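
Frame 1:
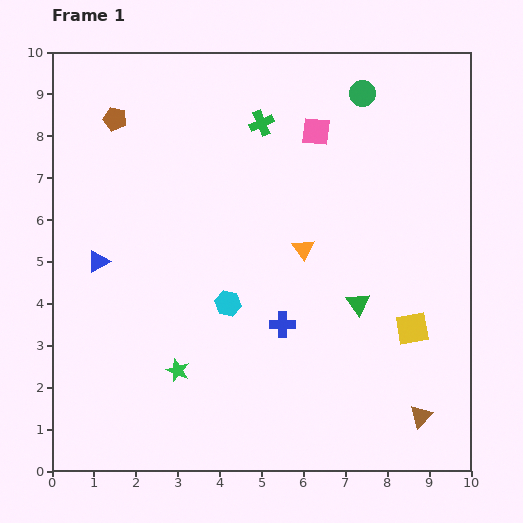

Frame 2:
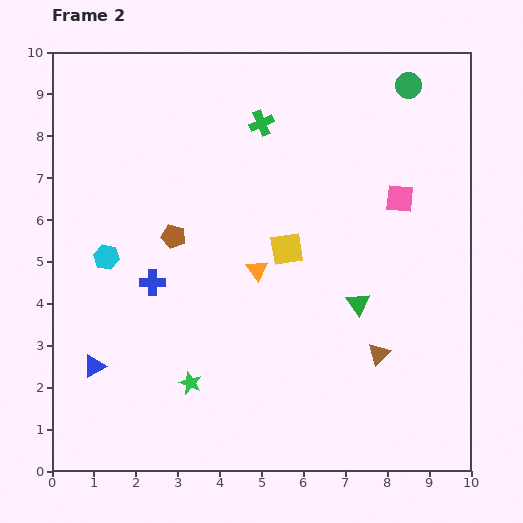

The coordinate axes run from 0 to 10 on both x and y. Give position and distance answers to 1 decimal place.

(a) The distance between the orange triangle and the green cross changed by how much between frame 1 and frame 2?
+0.3

Distance in frame 1: 3.2. Distance in frame 2: 3.5.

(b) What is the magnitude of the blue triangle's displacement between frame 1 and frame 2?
2.5

The blue triangle moved from (1.1, 5.0) to (1.0, 2.5), a distance of √(0.1² + 2.5²) ≈ 2.5.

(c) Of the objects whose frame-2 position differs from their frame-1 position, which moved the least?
the green star

(moved 0.4)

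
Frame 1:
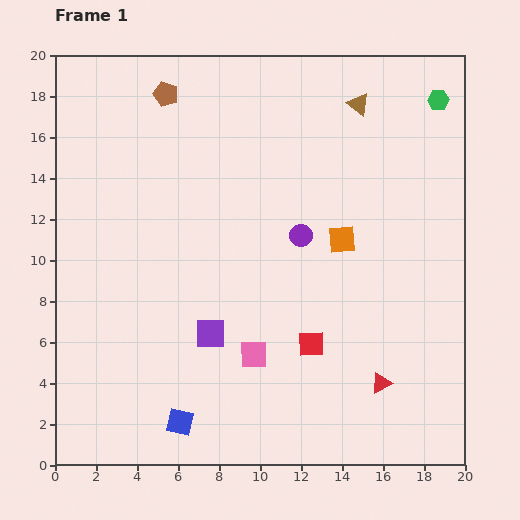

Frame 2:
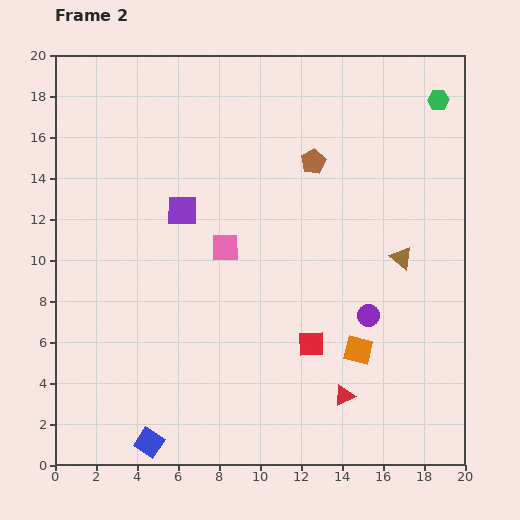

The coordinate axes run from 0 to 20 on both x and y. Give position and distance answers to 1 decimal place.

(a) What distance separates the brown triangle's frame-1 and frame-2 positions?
7.8

The brown triangle moved from (14.8, 17.6) to (16.9, 10.1), a distance of √(2.1² + 7.5²) ≈ 7.8.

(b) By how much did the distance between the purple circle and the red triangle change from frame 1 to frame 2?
-4.1

Distance in frame 1: 8.2. Distance in frame 2: 4.1.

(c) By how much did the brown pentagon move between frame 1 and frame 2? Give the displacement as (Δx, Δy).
(7.2, -3.3)

The brown pentagon was at (5.4, 18.1) in frame 1 and (12.6, 14.8) in frame 2.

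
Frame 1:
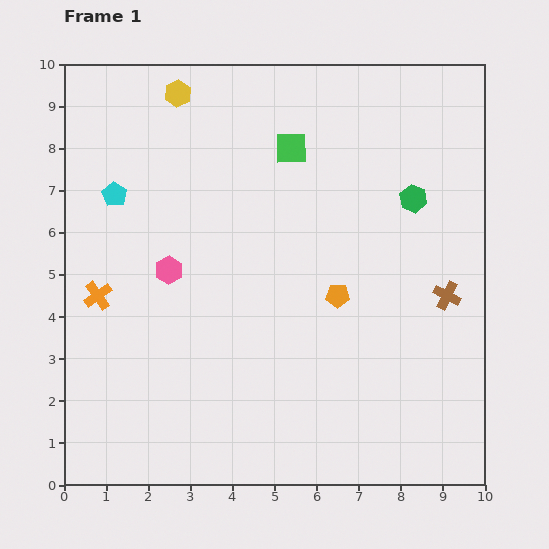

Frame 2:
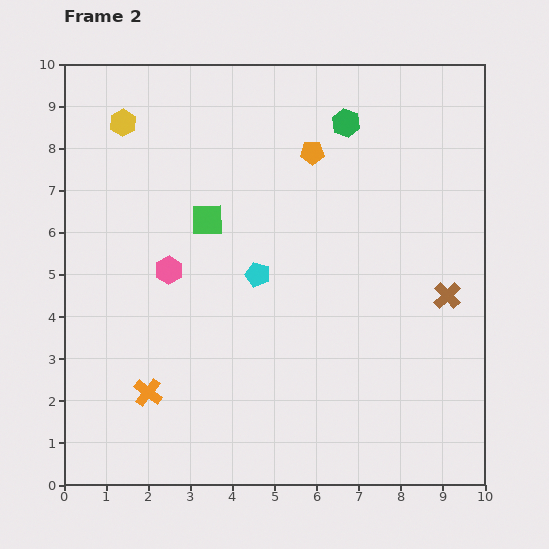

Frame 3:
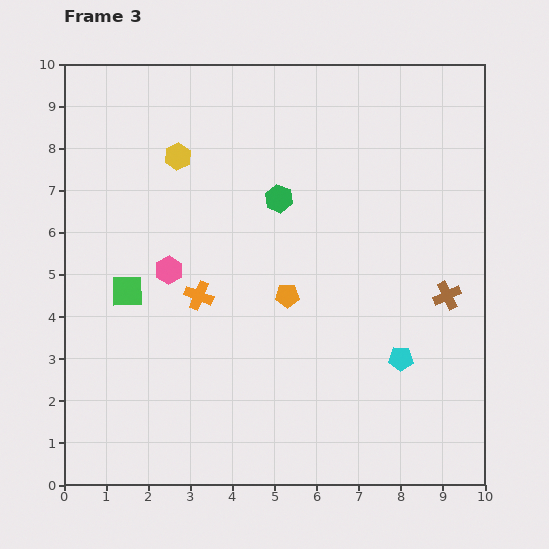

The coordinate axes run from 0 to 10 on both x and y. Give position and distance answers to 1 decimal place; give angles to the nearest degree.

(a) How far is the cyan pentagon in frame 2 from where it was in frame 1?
3.9

The cyan pentagon moved from (1.2, 6.9) to (4.6, 5.0), a distance of √(3.4² + 1.9²) ≈ 3.9.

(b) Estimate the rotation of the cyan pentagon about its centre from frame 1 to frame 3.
30° counter-clockwise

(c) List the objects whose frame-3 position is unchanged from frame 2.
the pink hexagon, the brown cross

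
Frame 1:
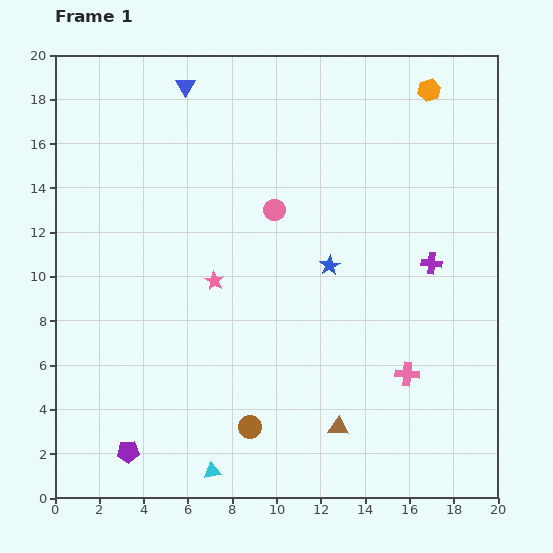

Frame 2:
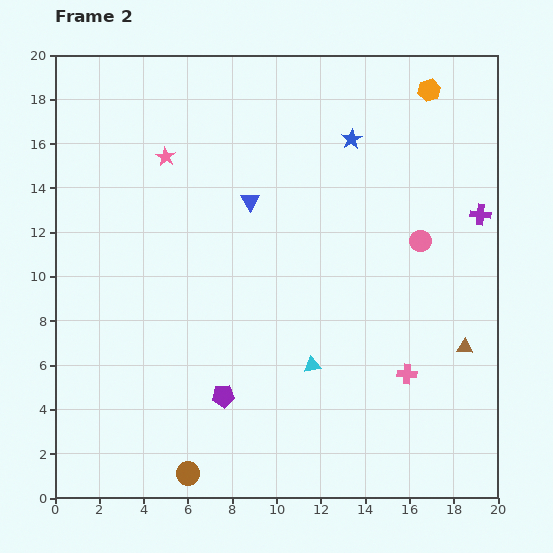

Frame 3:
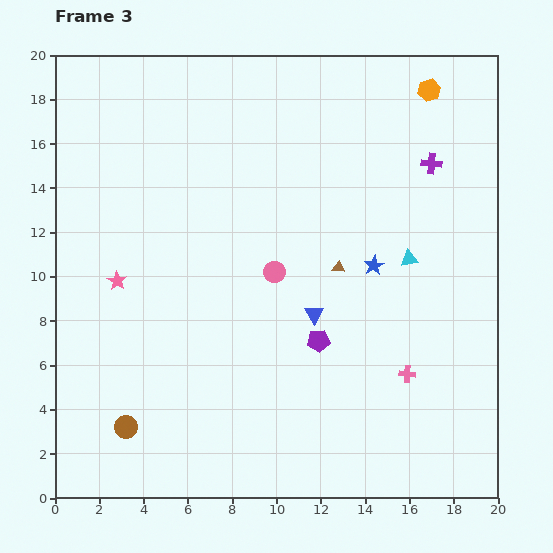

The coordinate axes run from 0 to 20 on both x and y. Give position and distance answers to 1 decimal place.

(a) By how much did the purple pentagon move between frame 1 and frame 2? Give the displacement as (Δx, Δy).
(4.3, 2.5)

The purple pentagon was at (3.3, 2.1) in frame 1 and (7.6, 4.6) in frame 2.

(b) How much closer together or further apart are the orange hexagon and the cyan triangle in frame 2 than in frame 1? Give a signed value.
-6.3

Distance in frame 1: 19.8. Distance in frame 2: 13.5.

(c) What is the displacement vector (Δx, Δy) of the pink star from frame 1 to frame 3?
(-4.4, 0.0)

The pink star was at (7.2, 9.8) in frame 1 and (2.8, 9.8) in frame 3.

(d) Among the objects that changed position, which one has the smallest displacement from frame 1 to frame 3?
the blue star

(moved 2.0)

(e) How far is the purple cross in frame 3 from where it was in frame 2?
3.2

The purple cross moved from (19.2, 12.8) to (17.0, 15.1), a distance of √(2.2² + 2.3²) ≈ 3.2.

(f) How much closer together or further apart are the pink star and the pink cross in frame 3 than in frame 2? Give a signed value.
-0.9

Distance in frame 2: 14.7. Distance in frame 3: 13.8.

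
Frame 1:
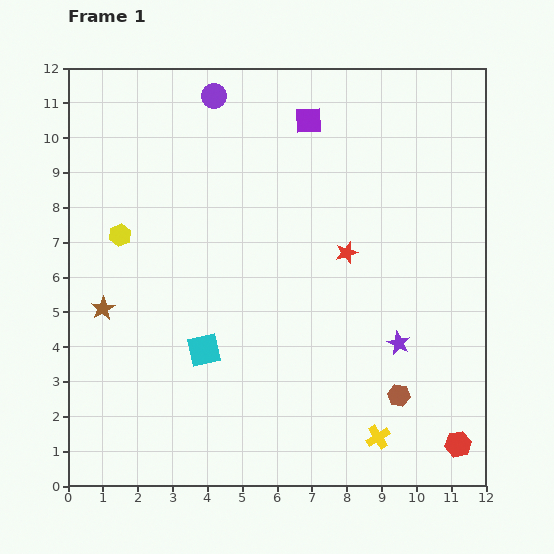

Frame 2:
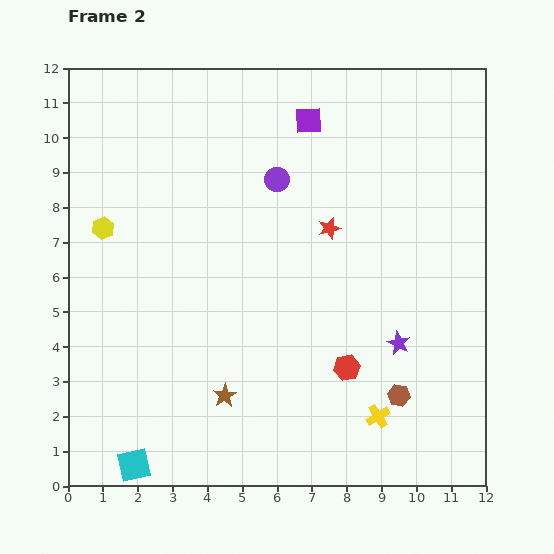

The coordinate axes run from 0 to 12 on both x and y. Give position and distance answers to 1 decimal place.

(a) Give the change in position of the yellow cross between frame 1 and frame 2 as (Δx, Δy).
(0.0, 0.6)

The yellow cross was at (8.9, 1.4) in frame 1 and (8.9, 2.0) in frame 2.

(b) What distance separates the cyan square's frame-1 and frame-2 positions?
3.9

The cyan square moved from (3.9, 3.9) to (1.9, 0.6), a distance of √(2.0² + 3.3²) ≈ 3.9.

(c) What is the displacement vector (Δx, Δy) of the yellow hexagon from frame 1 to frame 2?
(-0.5, 0.2)

The yellow hexagon was at (1.5, 7.2) in frame 1 and (1.0, 7.4) in frame 2.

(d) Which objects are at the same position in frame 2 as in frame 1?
the purple square, the brown hexagon, the purple star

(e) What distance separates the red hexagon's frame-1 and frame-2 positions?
3.9

The red hexagon moved from (11.2, 1.2) to (8.0, 3.4), a distance of √(3.2² + 2.2²) ≈ 3.9.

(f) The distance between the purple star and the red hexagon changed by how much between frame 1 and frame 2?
-1.7

Distance in frame 1: 3.4. Distance in frame 2: 1.7.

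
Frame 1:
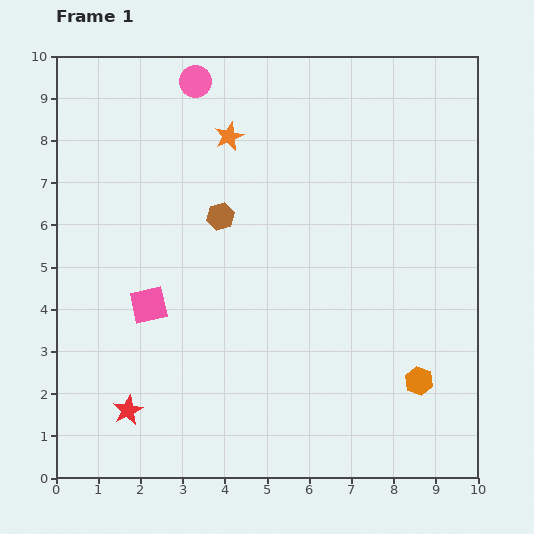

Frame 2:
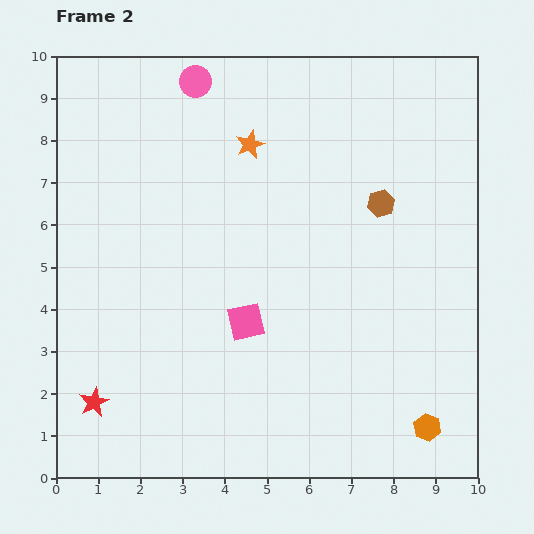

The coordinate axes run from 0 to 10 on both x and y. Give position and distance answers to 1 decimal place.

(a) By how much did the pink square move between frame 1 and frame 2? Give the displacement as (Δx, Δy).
(2.3, -0.4)

The pink square was at (2.2, 4.1) in frame 1 and (4.5, 3.7) in frame 2.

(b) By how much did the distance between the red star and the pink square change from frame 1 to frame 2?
+1.6

Distance in frame 1: 2.5. Distance in frame 2: 4.1.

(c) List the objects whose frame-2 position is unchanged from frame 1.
the pink circle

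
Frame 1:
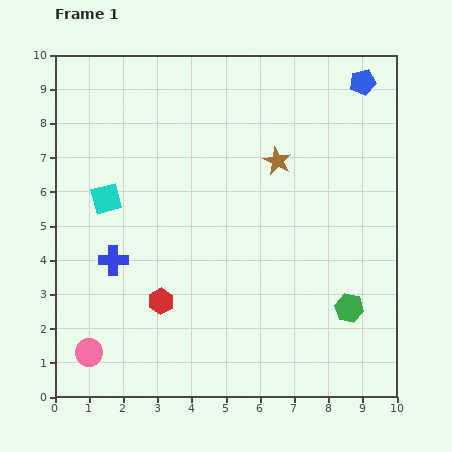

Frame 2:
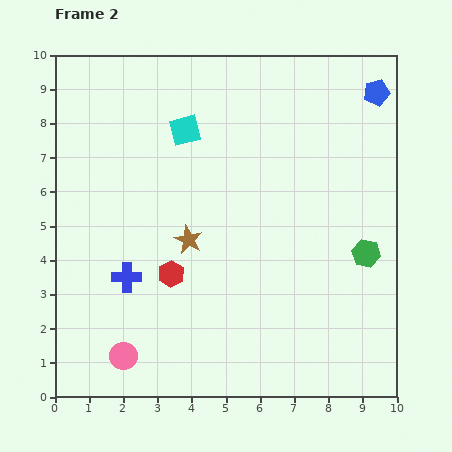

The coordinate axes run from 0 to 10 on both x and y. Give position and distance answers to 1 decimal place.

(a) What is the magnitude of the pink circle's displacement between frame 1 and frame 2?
1.0

The pink circle moved from (1.0, 1.3) to (2.0, 1.2), a distance of √(1.0² + 0.1²) ≈ 1.0.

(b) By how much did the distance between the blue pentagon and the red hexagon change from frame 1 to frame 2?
-0.7

Distance in frame 1: 8.7. Distance in frame 2: 8.0.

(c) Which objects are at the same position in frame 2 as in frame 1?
none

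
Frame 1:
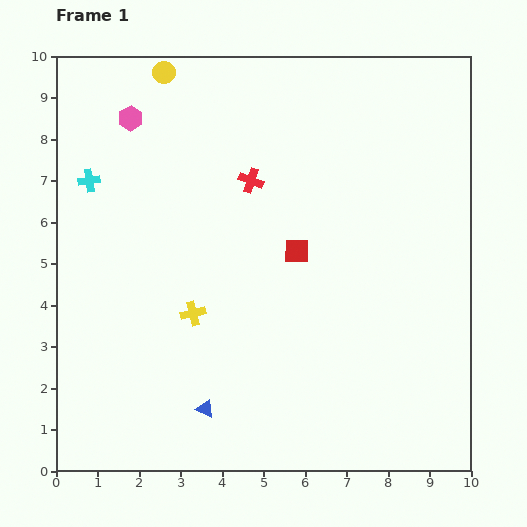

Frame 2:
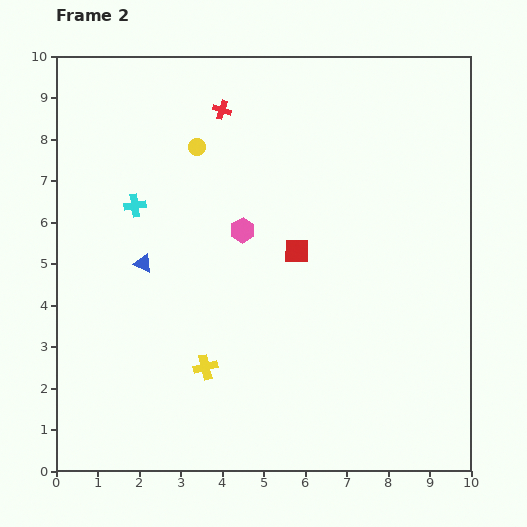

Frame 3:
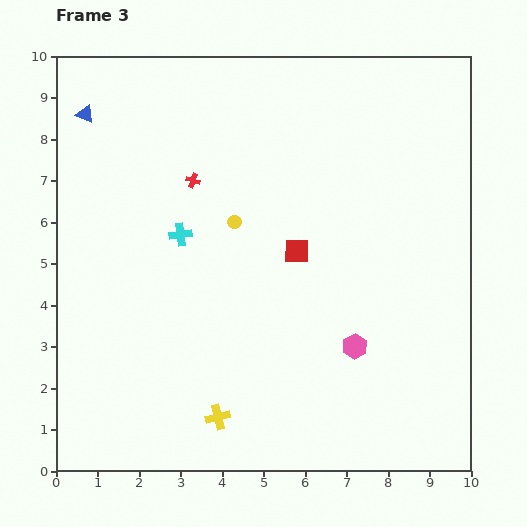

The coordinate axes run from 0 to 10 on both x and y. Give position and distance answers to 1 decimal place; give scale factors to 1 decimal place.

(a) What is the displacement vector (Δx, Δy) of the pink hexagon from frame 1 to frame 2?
(2.7, -2.7)

The pink hexagon was at (1.8, 8.5) in frame 1 and (4.5, 5.8) in frame 2.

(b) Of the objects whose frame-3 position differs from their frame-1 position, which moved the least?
the red cross

(moved 1.4)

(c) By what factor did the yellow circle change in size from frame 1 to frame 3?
0.6×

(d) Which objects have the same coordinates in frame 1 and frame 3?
the red square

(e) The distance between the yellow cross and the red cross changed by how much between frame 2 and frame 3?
-0.5

Distance in frame 2: 6.2. Distance in frame 3: 5.7.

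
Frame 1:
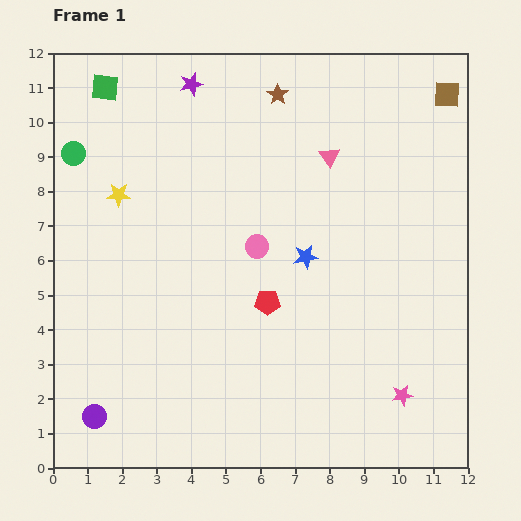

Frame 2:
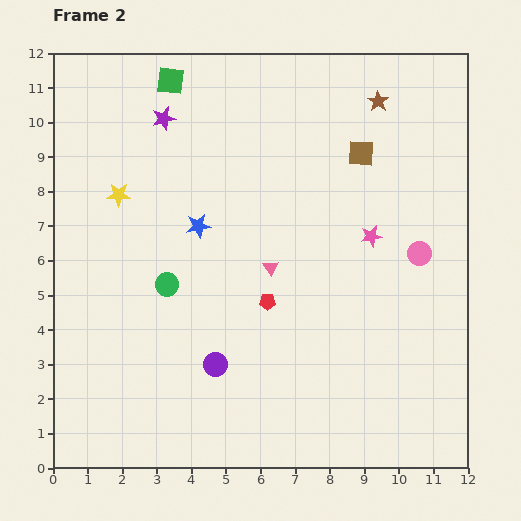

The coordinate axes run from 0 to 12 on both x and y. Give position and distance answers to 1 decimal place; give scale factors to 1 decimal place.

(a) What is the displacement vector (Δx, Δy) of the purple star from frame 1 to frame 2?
(-0.8, -1.0)

The purple star was at (4.0, 11.1) in frame 1 and (3.2, 10.1) in frame 2.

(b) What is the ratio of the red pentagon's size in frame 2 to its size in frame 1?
0.7×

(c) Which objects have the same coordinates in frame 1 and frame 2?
the red pentagon, the yellow star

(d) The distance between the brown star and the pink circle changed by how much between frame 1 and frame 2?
+0.2

Distance in frame 1: 4.4. Distance in frame 2: 4.6.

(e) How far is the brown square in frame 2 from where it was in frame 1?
3.0

The brown square moved from (11.4, 10.8) to (8.9, 9.1), a distance of √(2.5² + 1.7²) ≈ 3.0.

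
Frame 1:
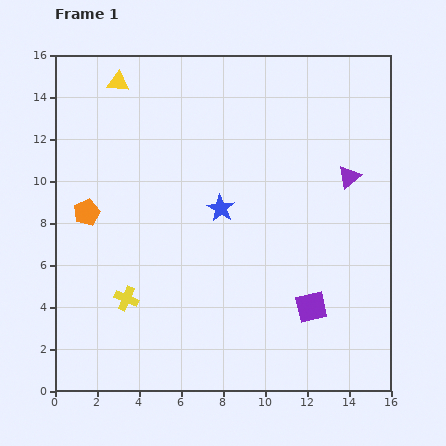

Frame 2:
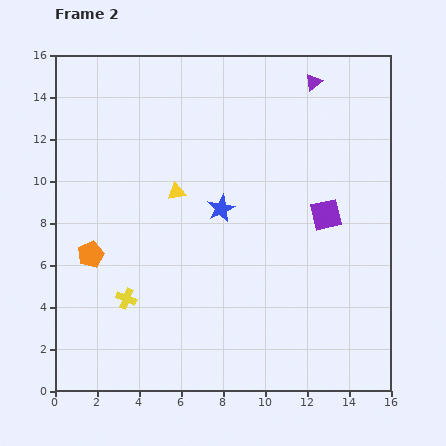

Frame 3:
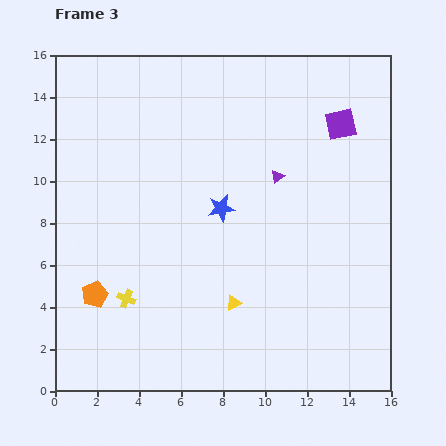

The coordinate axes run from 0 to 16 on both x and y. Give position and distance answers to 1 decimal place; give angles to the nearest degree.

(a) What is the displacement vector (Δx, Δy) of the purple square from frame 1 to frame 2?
(0.7, 4.4)

The purple square was at (12.2, 4.0) in frame 1 and (12.9, 8.4) in frame 2.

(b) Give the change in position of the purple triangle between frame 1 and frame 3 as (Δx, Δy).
(-3.4, 0.0)

The purple triangle was at (14.0, 10.2) in frame 1 and (10.6, 10.2) in frame 3.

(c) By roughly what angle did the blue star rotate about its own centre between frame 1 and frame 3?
30° clockwise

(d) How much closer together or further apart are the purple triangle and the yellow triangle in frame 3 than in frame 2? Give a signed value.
-1.9

Distance in frame 2: 8.3. Distance in frame 3: 6.4.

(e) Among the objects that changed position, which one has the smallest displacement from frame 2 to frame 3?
the orange pentagon

(moved 1.9)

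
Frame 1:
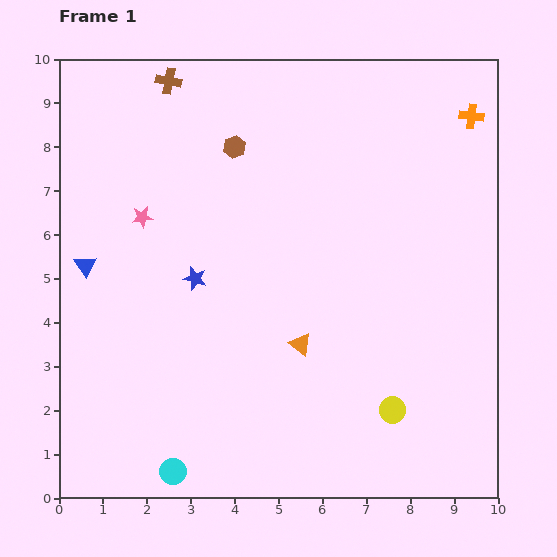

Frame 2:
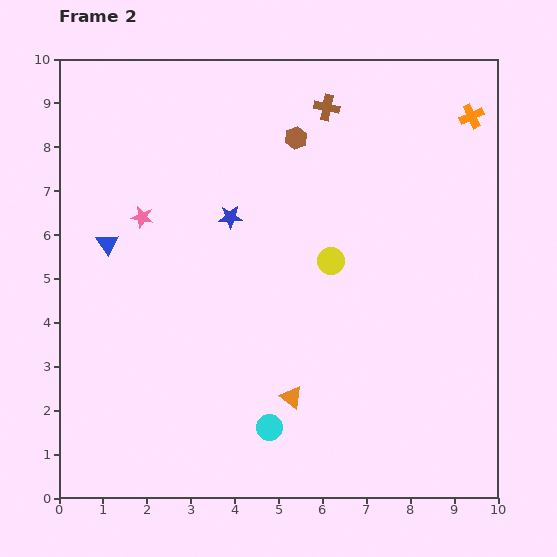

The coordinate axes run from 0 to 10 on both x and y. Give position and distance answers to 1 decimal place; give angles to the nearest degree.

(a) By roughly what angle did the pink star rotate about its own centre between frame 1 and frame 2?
20° clockwise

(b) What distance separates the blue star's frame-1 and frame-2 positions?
1.6

The blue star moved from (3.1, 5.0) to (3.9, 6.4), a distance of √(0.8² + 1.4²) ≈ 1.6.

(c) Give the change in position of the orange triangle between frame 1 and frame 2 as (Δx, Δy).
(-0.2, -1.2)

The orange triangle was at (5.5, 3.5) in frame 1 and (5.3, 2.3) in frame 2.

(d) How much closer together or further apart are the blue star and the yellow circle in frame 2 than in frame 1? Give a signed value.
-2.9

Distance in frame 1: 5.4. Distance in frame 2: 2.5.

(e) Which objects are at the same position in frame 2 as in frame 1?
the orange cross, the pink star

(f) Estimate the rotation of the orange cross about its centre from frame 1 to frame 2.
31° counter-clockwise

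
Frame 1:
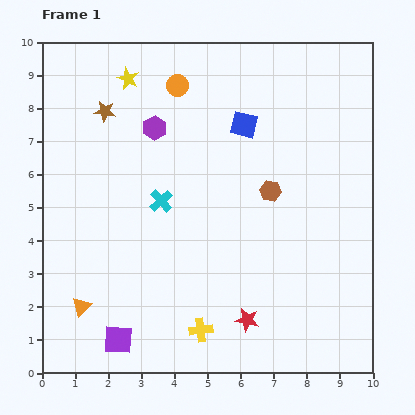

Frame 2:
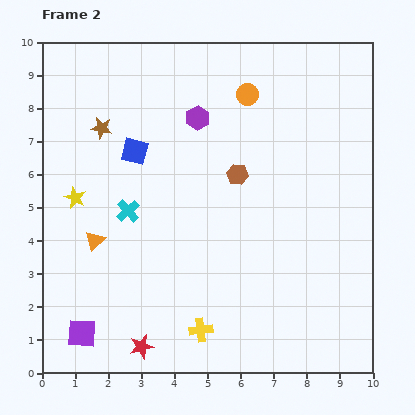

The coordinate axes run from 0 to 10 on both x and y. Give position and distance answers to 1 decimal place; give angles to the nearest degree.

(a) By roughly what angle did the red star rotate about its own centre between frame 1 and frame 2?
24° counter-clockwise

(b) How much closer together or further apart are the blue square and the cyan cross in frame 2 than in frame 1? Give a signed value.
-1.6

Distance in frame 1: 3.4. Distance in frame 2: 1.8.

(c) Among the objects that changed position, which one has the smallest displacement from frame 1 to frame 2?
the brown star

(moved 0.5)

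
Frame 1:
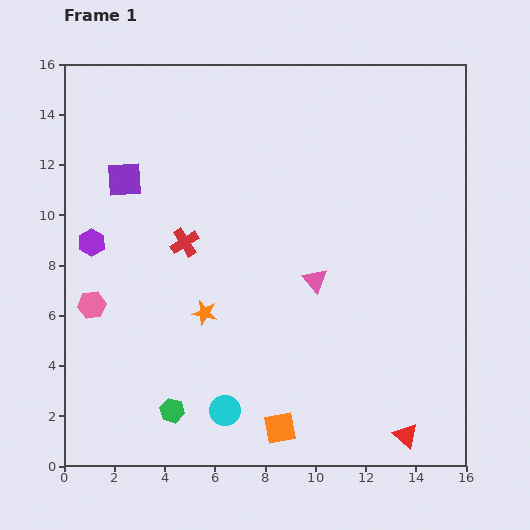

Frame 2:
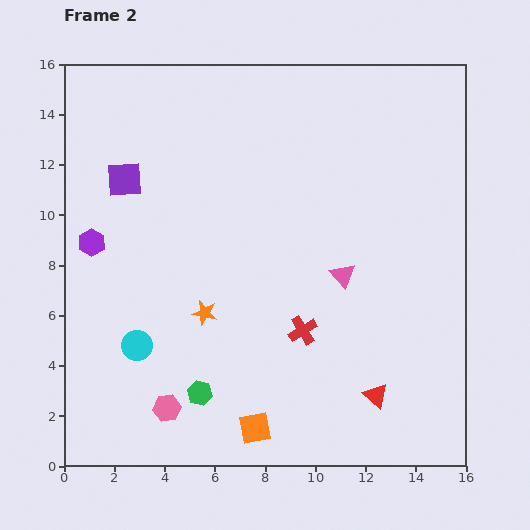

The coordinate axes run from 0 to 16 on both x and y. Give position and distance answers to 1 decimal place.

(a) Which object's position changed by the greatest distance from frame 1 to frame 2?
the red cross

(moved 5.9; next 5.1)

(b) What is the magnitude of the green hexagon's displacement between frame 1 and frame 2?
1.3

The green hexagon moved from (4.3, 2.2) to (5.4, 2.9), a distance of √(1.1² + 0.7²) ≈ 1.3.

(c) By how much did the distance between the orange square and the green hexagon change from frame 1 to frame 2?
-1.8

Distance in frame 1: 4.4. Distance in frame 2: 2.6.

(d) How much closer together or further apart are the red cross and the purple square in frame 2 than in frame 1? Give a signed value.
+5.8

Distance in frame 1: 3.5. Distance in frame 2: 9.3.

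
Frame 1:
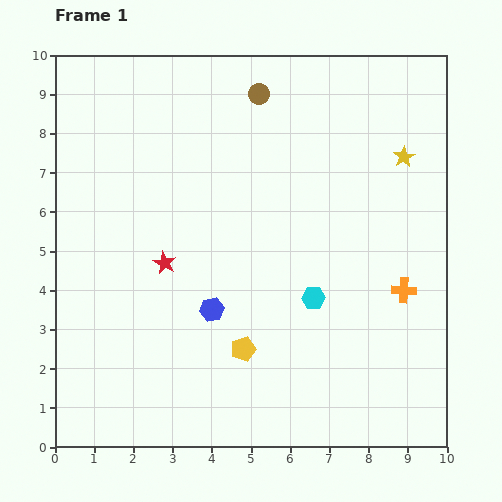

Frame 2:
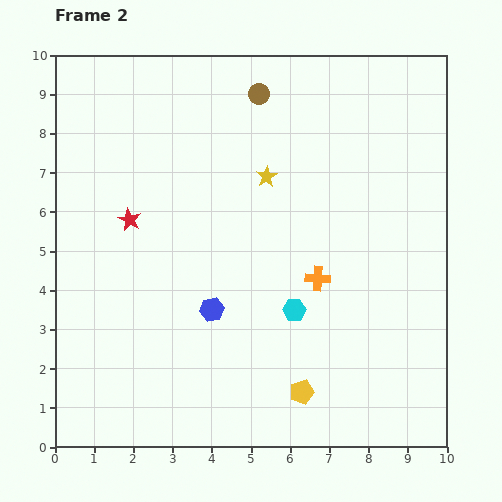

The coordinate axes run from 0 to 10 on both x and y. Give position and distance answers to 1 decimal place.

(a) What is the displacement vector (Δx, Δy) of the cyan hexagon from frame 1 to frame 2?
(-0.5, -0.3)

The cyan hexagon was at (6.6, 3.8) in frame 1 and (6.1, 3.5) in frame 2.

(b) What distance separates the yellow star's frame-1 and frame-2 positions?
3.5

The yellow star moved from (8.9, 7.4) to (5.4, 6.9), a distance of √(3.5² + 0.5²) ≈ 3.5.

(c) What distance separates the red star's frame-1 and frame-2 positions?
1.4

The red star moved from (2.8, 4.7) to (1.9, 5.8), a distance of √(0.9² + 1.1²) ≈ 1.4.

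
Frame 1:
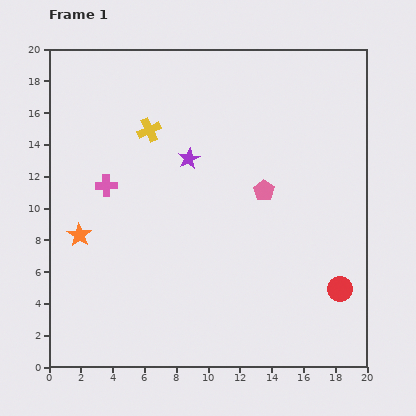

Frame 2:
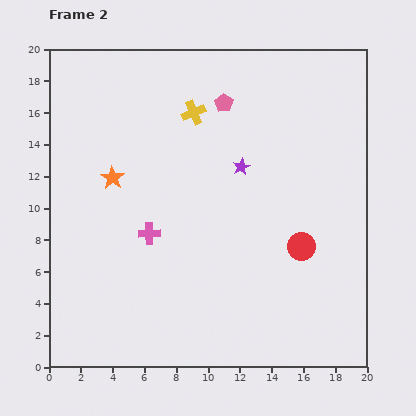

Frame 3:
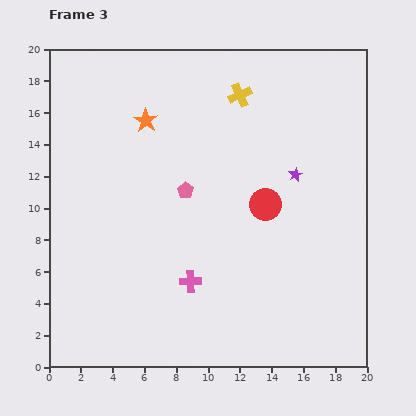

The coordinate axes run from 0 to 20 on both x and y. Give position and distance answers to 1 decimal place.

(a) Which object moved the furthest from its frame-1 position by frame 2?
the pink pentagon

(moved 6.0; next 4.2)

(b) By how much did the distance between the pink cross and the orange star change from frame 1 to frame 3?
+7.0

Distance in frame 1: 3.5. Distance in frame 3: 10.5.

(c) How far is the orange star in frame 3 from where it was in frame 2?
4.2

The orange star moved from (4.0, 11.9) to (6.1, 15.5), a distance of √(2.1² + 3.6²) ≈ 4.2.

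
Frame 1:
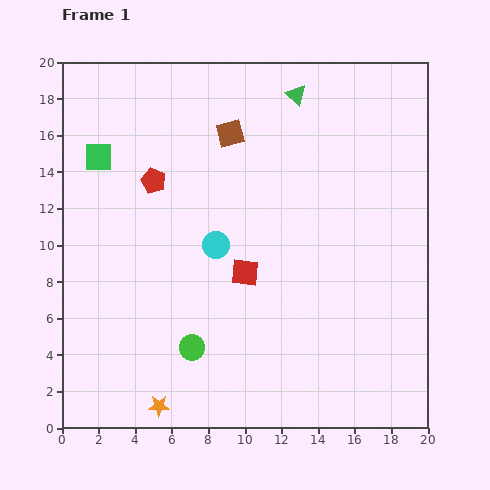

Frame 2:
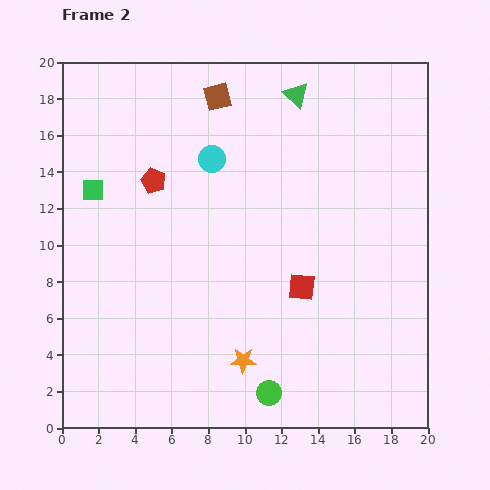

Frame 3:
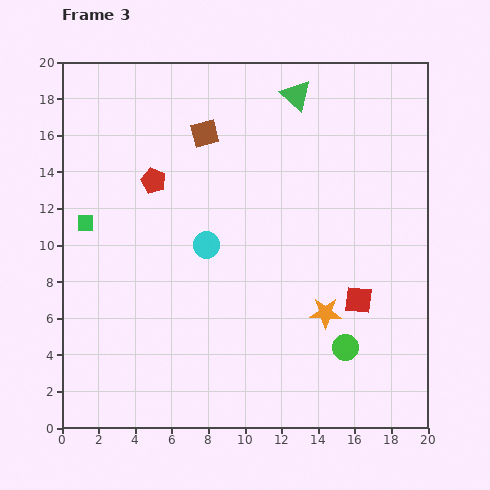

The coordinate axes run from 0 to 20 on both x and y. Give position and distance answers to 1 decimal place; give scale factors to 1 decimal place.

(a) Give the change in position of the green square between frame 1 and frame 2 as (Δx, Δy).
(-0.3, -1.8)

The green square was at (2.0, 14.8) in frame 1 and (1.7, 13.0) in frame 2.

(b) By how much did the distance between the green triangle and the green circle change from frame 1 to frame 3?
-0.8

Distance in frame 1: 14.9. Distance in frame 3: 14.1.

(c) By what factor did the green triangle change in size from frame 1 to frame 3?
1.5×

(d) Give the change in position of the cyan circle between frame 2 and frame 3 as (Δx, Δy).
(-0.3, -4.7)

The cyan circle was at (8.2, 14.7) in frame 2 and (7.9, 10.0) in frame 3.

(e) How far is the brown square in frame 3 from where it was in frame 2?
2.1

The brown square moved from (8.5, 18.1) to (7.8, 16.1), a distance of √(0.7² + 2.0²) ≈ 2.1.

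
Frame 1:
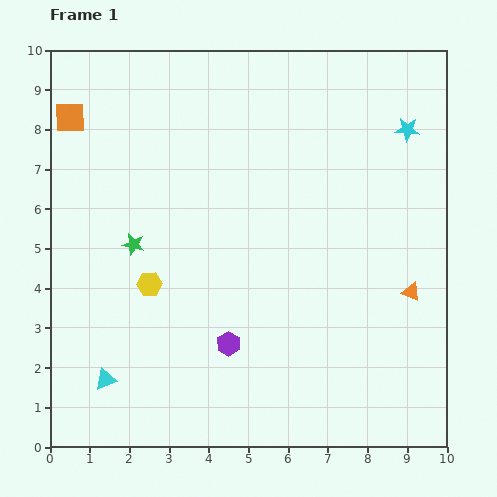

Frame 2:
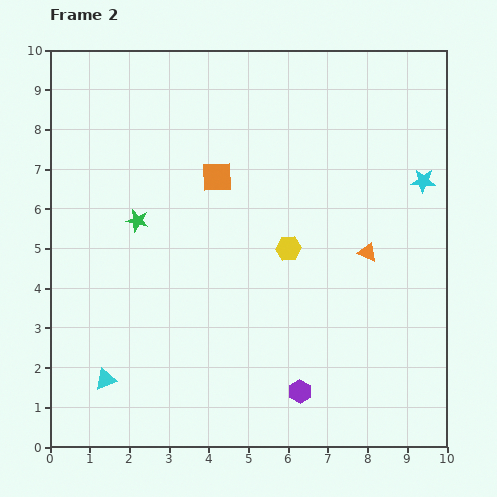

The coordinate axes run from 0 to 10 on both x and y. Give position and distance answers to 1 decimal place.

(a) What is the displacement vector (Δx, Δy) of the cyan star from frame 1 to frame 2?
(0.4, -1.3)

The cyan star was at (9.0, 8.0) in frame 1 and (9.4, 6.7) in frame 2.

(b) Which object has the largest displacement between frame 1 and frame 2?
the orange square

(moved 4.0; next 3.6)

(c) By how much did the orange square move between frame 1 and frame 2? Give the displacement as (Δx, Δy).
(3.7, -1.5)

The orange square was at (0.5, 8.3) in frame 1 and (4.2, 6.8) in frame 2.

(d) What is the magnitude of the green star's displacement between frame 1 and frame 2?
0.6

The green star moved from (2.1, 5.1) to (2.2, 5.7), a distance of √(0.1² + 0.6²) ≈ 0.6.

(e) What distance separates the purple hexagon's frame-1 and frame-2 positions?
2.2

The purple hexagon moved from (4.5, 2.6) to (6.3, 1.4), a distance of √(1.8² + 1.2²) ≈ 2.2.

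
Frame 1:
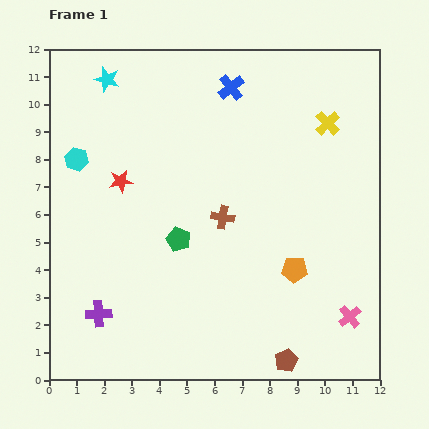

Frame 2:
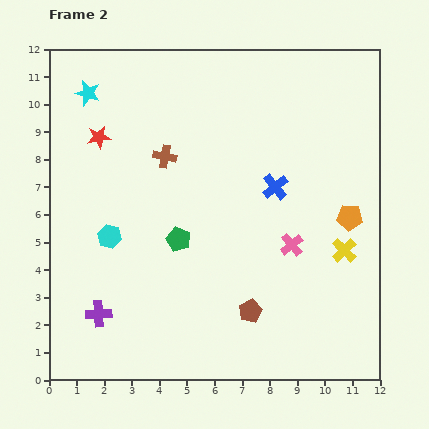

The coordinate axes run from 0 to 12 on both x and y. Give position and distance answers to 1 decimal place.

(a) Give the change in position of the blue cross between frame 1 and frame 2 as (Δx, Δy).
(1.6, -3.6)

The blue cross was at (6.6, 10.6) in frame 1 and (8.2, 7.0) in frame 2.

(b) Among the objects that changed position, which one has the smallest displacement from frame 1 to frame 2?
the cyan star

(moved 0.9)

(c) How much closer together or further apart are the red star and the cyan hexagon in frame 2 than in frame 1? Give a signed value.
+1.8

Distance in frame 1: 1.8. Distance in frame 2: 3.6.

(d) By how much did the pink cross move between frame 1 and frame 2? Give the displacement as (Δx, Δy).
(-2.1, 2.6)

The pink cross was at (10.9, 2.3) in frame 1 and (8.8, 4.9) in frame 2.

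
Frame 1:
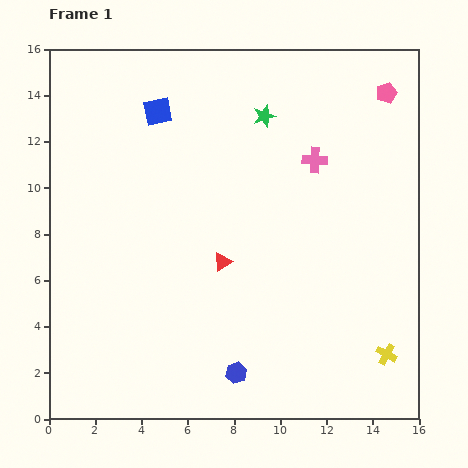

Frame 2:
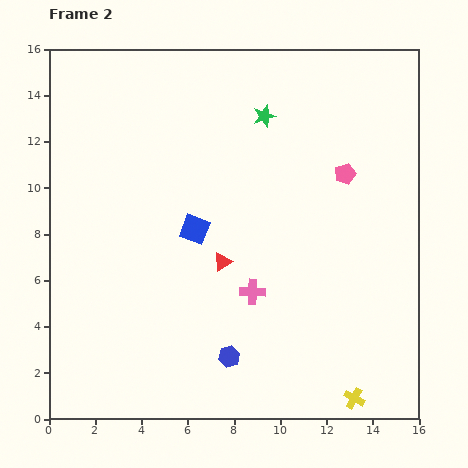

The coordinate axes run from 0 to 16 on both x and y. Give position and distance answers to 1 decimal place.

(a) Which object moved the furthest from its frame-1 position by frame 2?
the pink cross

(moved 6.3; next 5.3)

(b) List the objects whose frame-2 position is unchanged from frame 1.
the red triangle, the green star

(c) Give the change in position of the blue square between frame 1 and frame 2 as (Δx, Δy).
(1.6, -5.1)

The blue square was at (4.7, 13.3) in frame 1 and (6.3, 8.2) in frame 2.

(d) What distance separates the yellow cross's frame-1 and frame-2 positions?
2.4

The yellow cross moved from (14.6, 2.8) to (13.2, 0.9), a distance of √(1.4² + 1.9²) ≈ 2.4.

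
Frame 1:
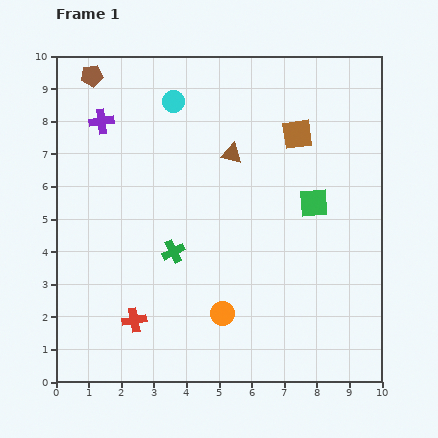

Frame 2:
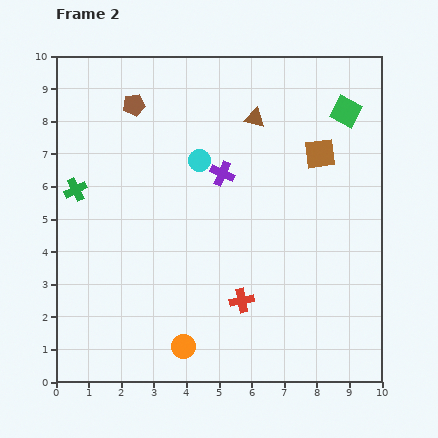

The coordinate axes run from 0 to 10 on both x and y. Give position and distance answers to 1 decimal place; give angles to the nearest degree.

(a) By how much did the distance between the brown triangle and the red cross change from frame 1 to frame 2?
-0.3

Distance in frame 1: 5.9. Distance in frame 2: 5.6.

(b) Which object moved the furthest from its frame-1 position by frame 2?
the purple cross

(moved 4.0; next 3.6)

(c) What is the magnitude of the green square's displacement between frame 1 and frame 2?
3.0

The green square moved from (7.9, 5.5) to (8.9, 8.3), a distance of √(1.0² + 2.8²) ≈ 3.0.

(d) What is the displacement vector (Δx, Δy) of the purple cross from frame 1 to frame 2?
(3.7, -1.6)

The purple cross was at (1.4, 8.0) in frame 1 and (5.1, 6.4) in frame 2.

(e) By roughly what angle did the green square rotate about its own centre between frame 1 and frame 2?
32° clockwise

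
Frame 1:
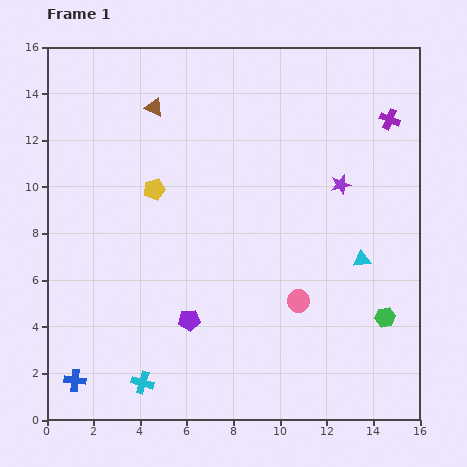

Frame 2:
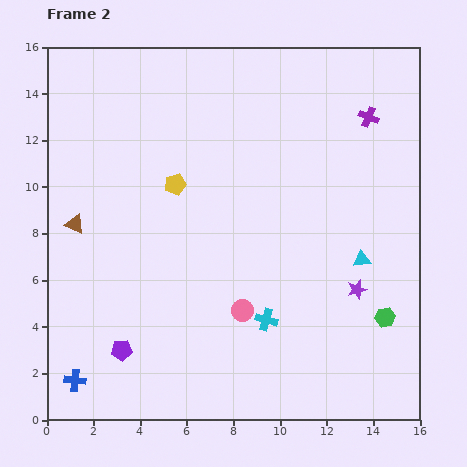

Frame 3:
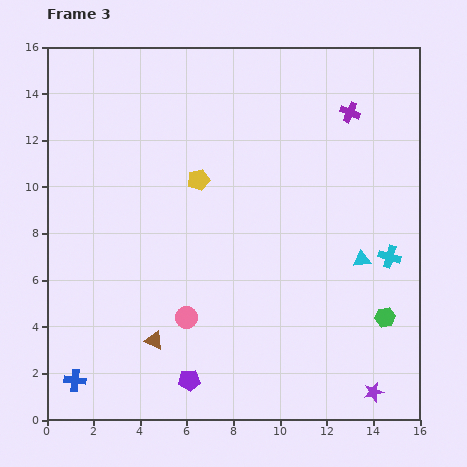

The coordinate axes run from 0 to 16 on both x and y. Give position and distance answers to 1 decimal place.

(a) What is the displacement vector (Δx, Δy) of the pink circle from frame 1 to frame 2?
(-2.4, -0.4)

The pink circle was at (10.8, 5.1) in frame 1 and (8.4, 4.7) in frame 2.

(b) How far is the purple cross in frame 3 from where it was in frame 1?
1.7

The purple cross moved from (14.7, 12.9) to (13.0, 13.2), a distance of √(1.7² + 0.3²) ≈ 1.7.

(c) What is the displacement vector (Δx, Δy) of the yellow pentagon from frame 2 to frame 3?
(1.0, 0.2)

The yellow pentagon was at (5.5, 10.1) in frame 2 and (6.5, 10.3) in frame 3.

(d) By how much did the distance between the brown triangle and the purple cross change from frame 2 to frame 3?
-0.5

Distance in frame 2: 13.4. Distance in frame 3: 12.9.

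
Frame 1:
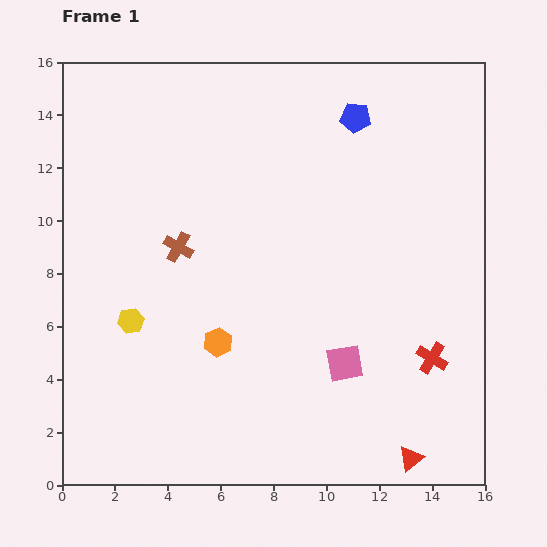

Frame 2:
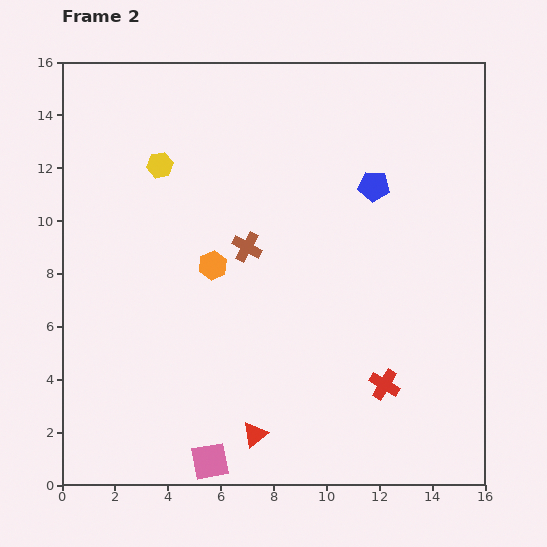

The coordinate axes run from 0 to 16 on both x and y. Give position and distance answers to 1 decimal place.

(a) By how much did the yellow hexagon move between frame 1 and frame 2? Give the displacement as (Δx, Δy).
(1.1, 5.9)

The yellow hexagon was at (2.6, 6.2) in frame 1 and (3.7, 12.1) in frame 2.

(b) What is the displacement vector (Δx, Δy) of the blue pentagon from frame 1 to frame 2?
(0.7, -2.6)

The blue pentagon was at (11.1, 13.9) in frame 1 and (11.8, 11.3) in frame 2.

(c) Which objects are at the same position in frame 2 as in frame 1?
none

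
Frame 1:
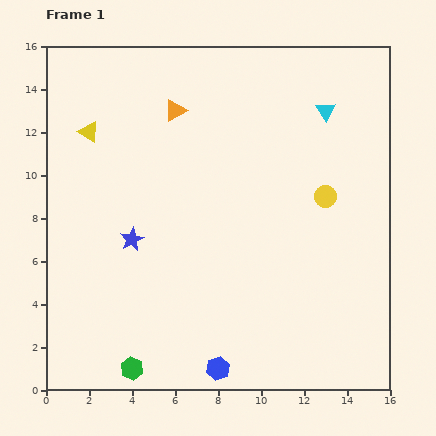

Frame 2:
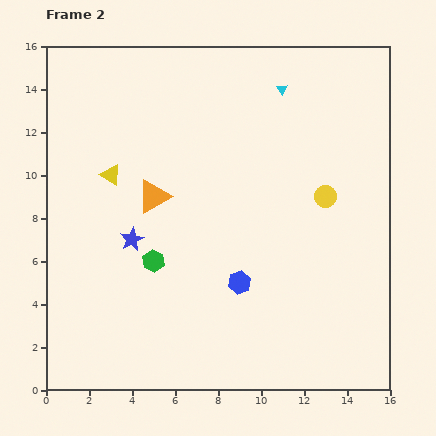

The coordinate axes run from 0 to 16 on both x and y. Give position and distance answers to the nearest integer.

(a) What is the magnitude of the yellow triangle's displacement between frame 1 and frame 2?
2

The yellow triangle moved from (2, 12) to (3, 10), a distance of √(1² + 2²) ≈ 2.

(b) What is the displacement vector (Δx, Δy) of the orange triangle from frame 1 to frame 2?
(-1, -4)

The orange triangle was at (6, 13) in frame 1 and (5, 9) in frame 2.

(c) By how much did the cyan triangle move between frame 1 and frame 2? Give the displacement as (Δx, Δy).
(-2, 1)

The cyan triangle was at (13, 13) in frame 1 and (11, 14) in frame 2.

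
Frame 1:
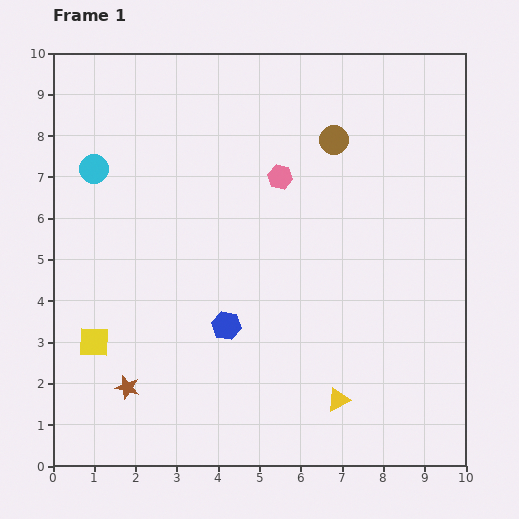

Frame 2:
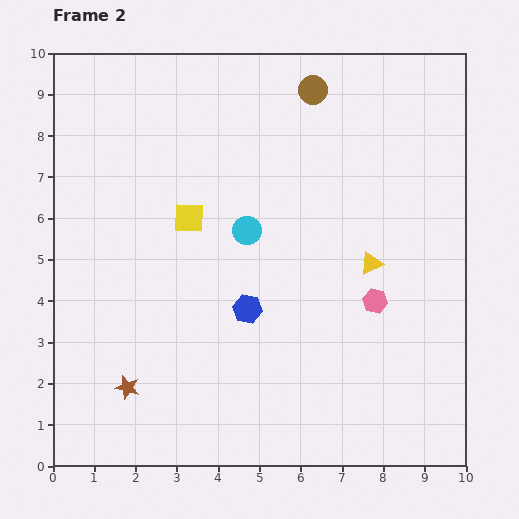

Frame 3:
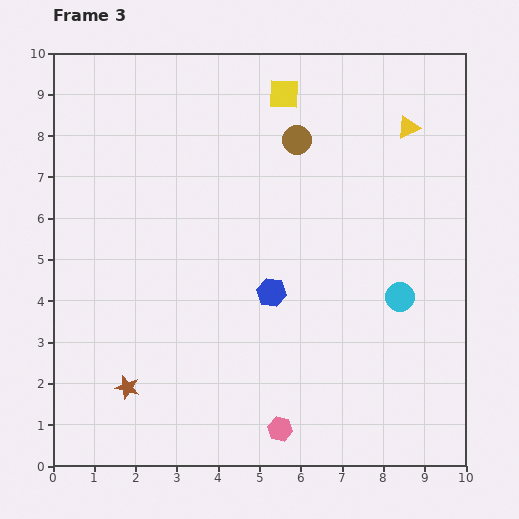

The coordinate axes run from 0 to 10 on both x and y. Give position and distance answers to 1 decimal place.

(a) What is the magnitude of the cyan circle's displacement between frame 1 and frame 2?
4.0

The cyan circle moved from (1.0, 7.2) to (4.7, 5.7), a distance of √(3.7² + 1.5²) ≈ 4.0.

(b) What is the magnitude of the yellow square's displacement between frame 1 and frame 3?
7.6

The yellow square moved from (1.0, 3.0) to (5.6, 9.0), a distance of √(4.6² + 6.0²) ≈ 7.6.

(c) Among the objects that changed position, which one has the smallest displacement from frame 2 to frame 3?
the blue hexagon

(moved 0.7)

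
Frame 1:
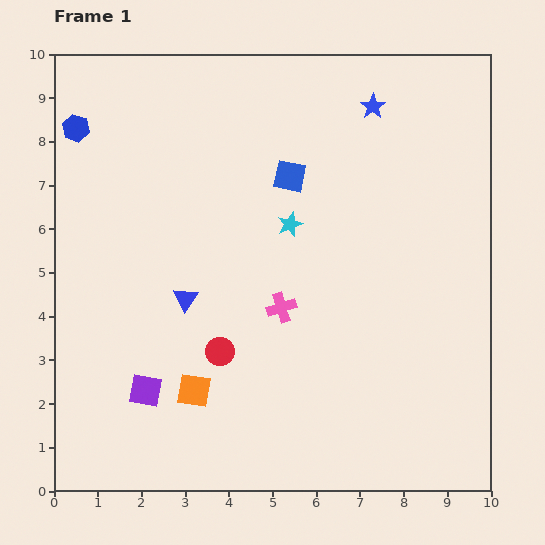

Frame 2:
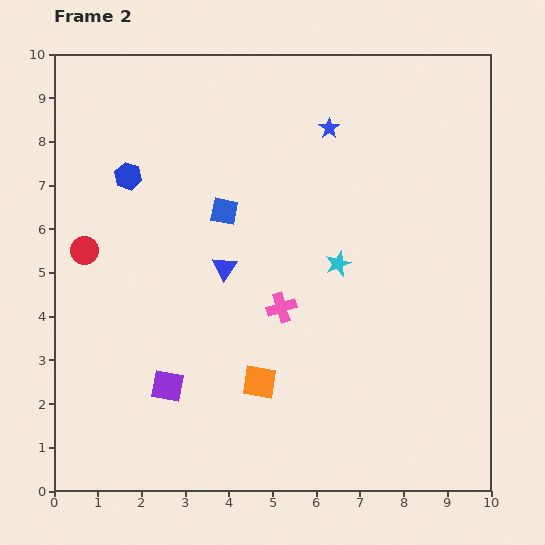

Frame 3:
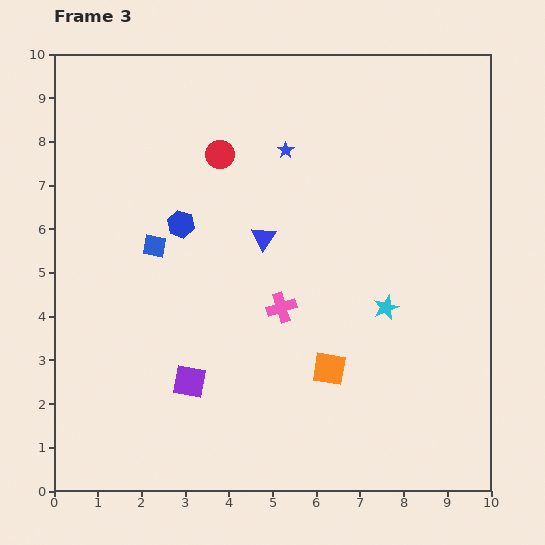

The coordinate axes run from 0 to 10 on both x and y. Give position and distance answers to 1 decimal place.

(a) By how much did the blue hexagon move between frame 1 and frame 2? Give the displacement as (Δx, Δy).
(1.2, -1.1)

The blue hexagon was at (0.5, 8.3) in frame 1 and (1.7, 7.2) in frame 2.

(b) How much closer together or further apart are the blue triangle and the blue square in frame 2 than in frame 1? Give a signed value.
-2.4

Distance in frame 1: 3.7. Distance in frame 2: 1.3.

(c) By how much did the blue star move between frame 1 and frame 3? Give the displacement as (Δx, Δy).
(-2.0, -1.0)

The blue star was at (7.3, 8.8) in frame 1 and (5.3, 7.8) in frame 3.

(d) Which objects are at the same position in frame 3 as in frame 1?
the pink cross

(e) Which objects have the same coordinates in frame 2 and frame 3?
the pink cross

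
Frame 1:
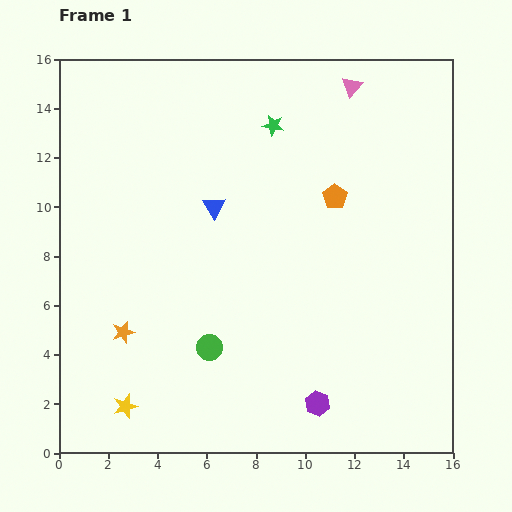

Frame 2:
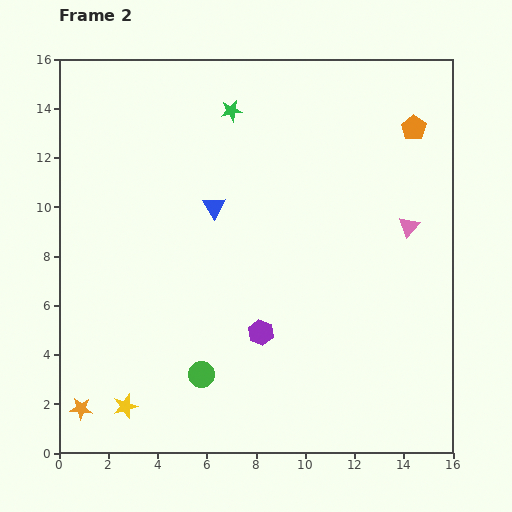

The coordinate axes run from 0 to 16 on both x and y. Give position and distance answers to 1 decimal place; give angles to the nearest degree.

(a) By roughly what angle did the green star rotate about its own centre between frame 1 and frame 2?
21° counter-clockwise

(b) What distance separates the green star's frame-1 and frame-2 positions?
1.8

The green star moved from (8.7, 13.3) to (7.0, 13.9), a distance of √(1.7² + 0.6²) ≈ 1.8.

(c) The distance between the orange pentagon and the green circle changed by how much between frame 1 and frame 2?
+5.2

Distance in frame 1: 8.0. Distance in frame 2: 13.2.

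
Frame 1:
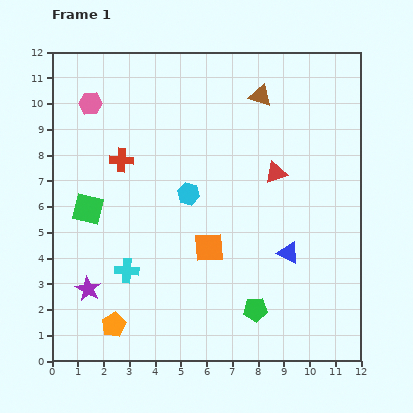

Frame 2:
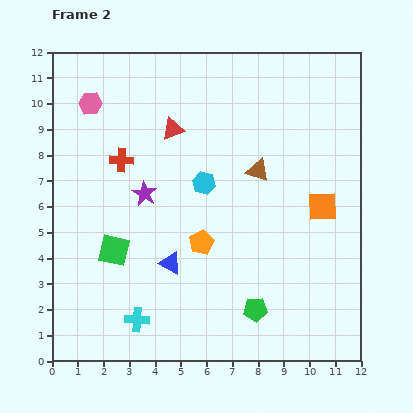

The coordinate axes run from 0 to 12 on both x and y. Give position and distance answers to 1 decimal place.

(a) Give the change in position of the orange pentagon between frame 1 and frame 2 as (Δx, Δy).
(3.4, 3.2)

The orange pentagon was at (2.4, 1.4) in frame 1 and (5.8, 4.6) in frame 2.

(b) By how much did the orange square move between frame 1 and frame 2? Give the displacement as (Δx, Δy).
(4.4, 1.6)

The orange square was at (6.1, 4.4) in frame 1 and (10.5, 6.0) in frame 2.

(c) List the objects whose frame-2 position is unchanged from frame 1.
the pink hexagon, the red cross, the green pentagon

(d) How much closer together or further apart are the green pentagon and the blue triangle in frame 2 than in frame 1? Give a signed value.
+1.2

Distance in frame 1: 2.6. Distance in frame 2: 3.8.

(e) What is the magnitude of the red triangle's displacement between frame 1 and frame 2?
4.3

The red triangle moved from (8.7, 7.3) to (4.7, 9.0), a distance of √(4.0² + 1.7²) ≈ 4.3.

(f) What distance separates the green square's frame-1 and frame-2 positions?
1.9

The green square moved from (1.4, 5.9) to (2.4, 4.3), a distance of √(1.0² + 1.6²) ≈ 1.9.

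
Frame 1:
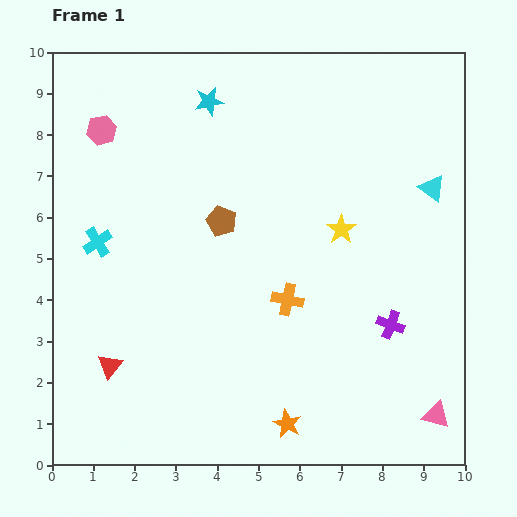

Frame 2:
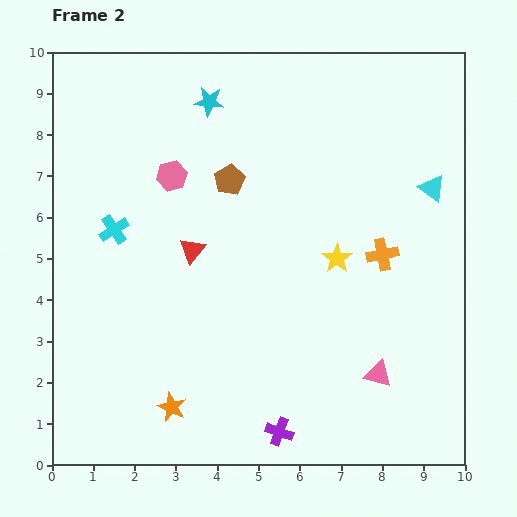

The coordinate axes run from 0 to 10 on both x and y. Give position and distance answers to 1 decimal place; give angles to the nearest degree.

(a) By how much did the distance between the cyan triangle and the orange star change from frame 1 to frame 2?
+1.5

Distance in frame 1: 6.7. Distance in frame 2: 8.2.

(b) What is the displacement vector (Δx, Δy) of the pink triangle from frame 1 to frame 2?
(-1.4, 1.0)

The pink triangle was at (9.3, 1.2) in frame 1 and (7.9, 2.2) in frame 2.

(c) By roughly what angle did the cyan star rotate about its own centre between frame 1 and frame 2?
18° clockwise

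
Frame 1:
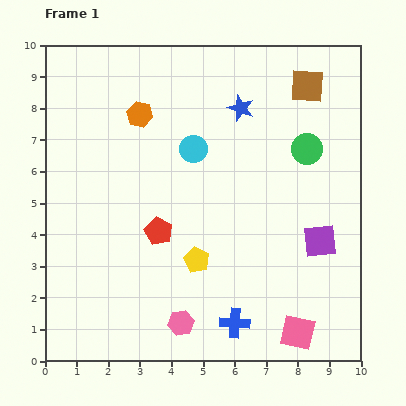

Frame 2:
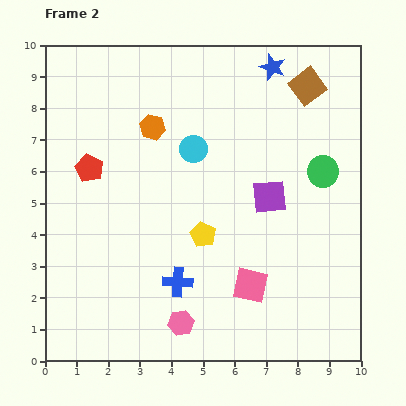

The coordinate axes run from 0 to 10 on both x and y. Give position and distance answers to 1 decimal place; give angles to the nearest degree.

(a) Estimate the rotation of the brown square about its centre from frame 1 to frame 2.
39° counter-clockwise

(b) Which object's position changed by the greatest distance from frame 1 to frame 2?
the red pentagon

(moved 3.0; next 2.2)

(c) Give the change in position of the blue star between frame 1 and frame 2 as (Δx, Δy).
(1.0, 1.3)

The blue star was at (6.2, 8.0) in frame 1 and (7.2, 9.3) in frame 2.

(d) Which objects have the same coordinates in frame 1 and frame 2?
the cyan circle, the brown square, the pink hexagon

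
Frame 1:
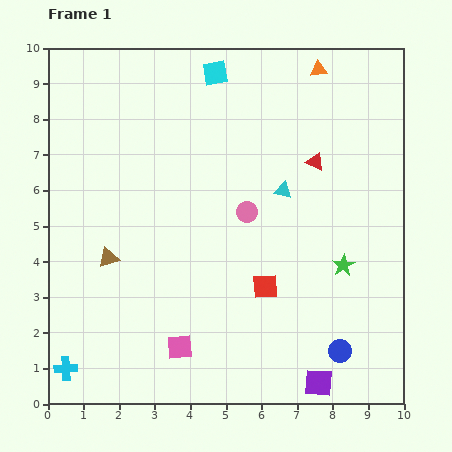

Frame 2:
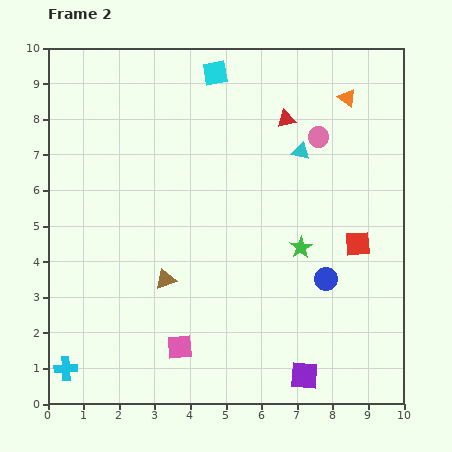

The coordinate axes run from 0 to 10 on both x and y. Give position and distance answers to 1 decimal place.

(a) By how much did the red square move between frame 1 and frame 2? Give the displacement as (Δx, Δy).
(2.6, 1.2)

The red square was at (6.1, 3.3) in frame 1 and (8.7, 4.5) in frame 2.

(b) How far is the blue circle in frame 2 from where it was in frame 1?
2.0

The blue circle moved from (8.2, 1.5) to (7.8, 3.5), a distance of √(0.4² + 2.0²) ≈ 2.0.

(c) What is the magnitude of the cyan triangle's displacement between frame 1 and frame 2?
1.2

The cyan triangle moved from (6.6, 6.0) to (7.1, 7.1), a distance of √(0.5² + 1.1²) ≈ 1.2.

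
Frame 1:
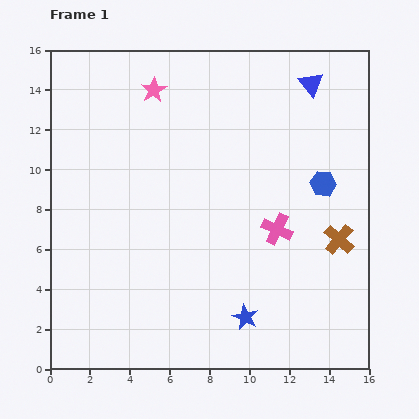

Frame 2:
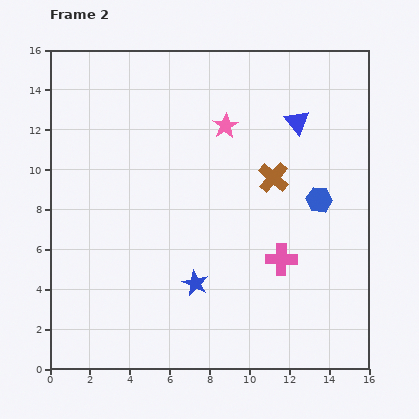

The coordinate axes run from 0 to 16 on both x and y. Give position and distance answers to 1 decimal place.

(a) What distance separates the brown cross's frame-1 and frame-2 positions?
4.5

The brown cross moved from (14.5, 6.5) to (11.2, 9.6), a distance of √(3.3² + 3.1²) ≈ 4.5.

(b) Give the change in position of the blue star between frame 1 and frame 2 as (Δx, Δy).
(-2.5, 1.7)

The blue star was at (9.8, 2.6) in frame 1 and (7.3, 4.3) in frame 2.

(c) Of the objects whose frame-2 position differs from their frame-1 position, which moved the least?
the blue hexagon

(moved 0.8)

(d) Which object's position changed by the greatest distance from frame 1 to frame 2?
the brown cross

(moved 4.5; next 4.0)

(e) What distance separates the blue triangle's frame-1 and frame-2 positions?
2.0

The blue triangle moved from (13.1, 14.3) to (12.4, 12.4), a distance of √(0.7² + 1.9²) ≈ 2.0.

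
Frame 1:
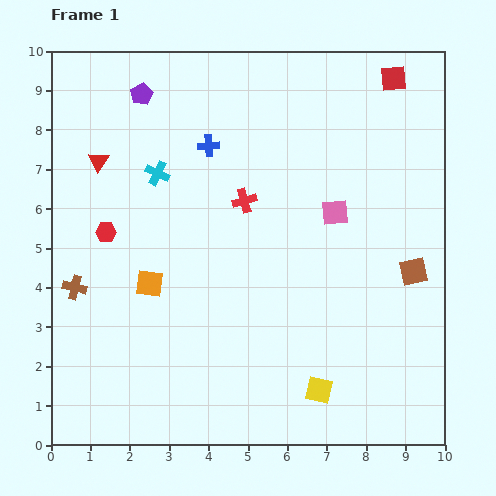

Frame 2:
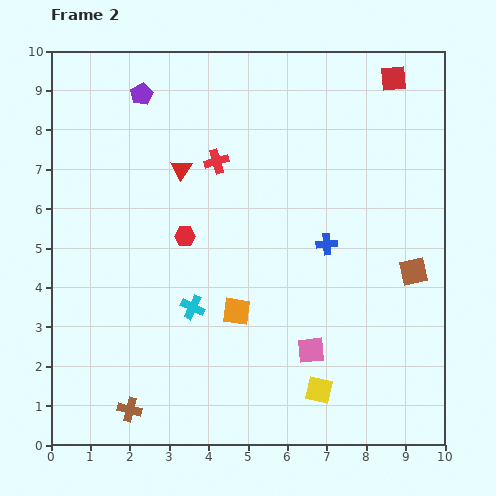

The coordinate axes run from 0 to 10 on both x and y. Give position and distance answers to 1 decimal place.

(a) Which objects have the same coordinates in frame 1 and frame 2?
the yellow square, the purple pentagon, the red square, the brown square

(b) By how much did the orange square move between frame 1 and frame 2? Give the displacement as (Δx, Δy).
(2.2, -0.7)

The orange square was at (2.5, 4.1) in frame 1 and (4.7, 3.4) in frame 2.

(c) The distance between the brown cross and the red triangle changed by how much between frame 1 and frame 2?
+2.9

Distance in frame 1: 3.3. Distance in frame 2: 6.2.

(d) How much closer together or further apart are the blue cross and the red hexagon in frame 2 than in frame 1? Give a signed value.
+0.2

Distance in frame 1: 3.4. Distance in frame 2: 3.6.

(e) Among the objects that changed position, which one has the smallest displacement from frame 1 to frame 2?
the red cross

(moved 1.2)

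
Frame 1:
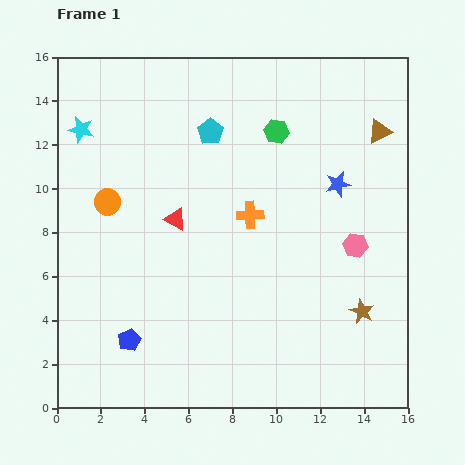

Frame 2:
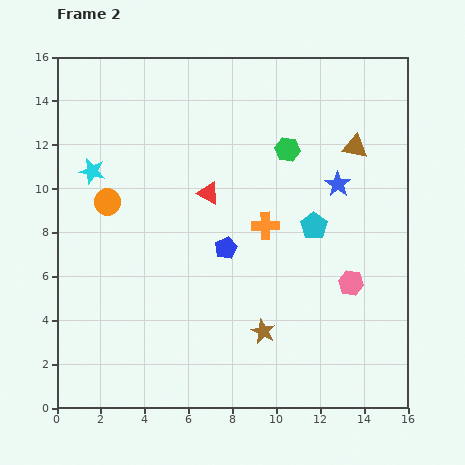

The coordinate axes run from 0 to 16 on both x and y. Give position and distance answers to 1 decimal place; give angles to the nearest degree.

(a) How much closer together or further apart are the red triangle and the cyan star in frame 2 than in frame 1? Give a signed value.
-0.5

Distance in frame 1: 5.9. Distance in frame 2: 5.4.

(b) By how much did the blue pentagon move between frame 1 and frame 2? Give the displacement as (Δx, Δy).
(4.4, 4.2)

The blue pentagon was at (3.3, 3.1) in frame 1 and (7.7, 7.3) in frame 2.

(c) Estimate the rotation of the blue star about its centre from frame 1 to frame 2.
24° counter-clockwise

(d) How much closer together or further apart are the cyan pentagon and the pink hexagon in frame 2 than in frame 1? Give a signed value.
-5.3

Distance in frame 1: 8.4. Distance in frame 2: 3.1.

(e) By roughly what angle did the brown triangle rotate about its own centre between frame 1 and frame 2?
36° clockwise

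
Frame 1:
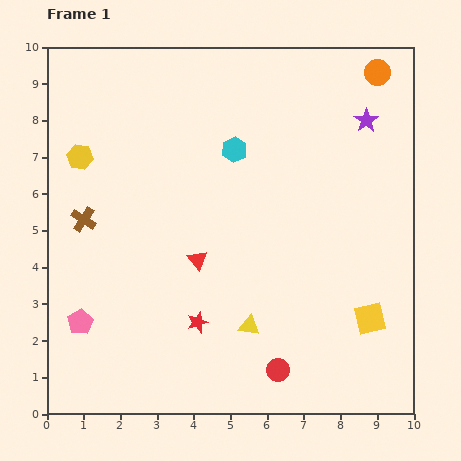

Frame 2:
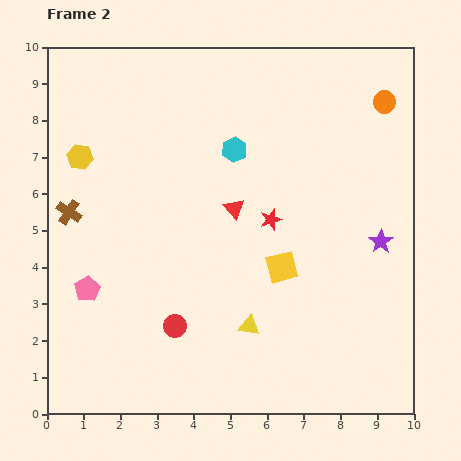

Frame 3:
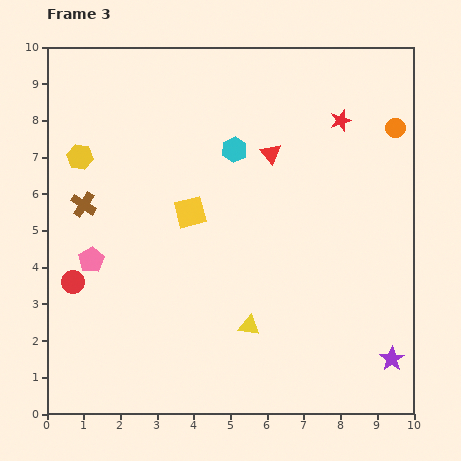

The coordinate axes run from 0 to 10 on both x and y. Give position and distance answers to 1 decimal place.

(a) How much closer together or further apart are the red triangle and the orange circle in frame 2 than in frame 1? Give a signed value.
-2.1

Distance in frame 1: 7.1. Distance in frame 2: 5.0.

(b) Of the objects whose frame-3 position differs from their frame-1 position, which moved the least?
the brown cross

(moved 0.4)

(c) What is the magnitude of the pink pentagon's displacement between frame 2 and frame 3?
0.8

The pink pentagon moved from (1.1, 3.4) to (1.2, 4.2), a distance of √(0.1² + 0.8²) ≈ 0.8.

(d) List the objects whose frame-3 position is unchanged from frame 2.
the yellow hexagon, the cyan hexagon, the yellow triangle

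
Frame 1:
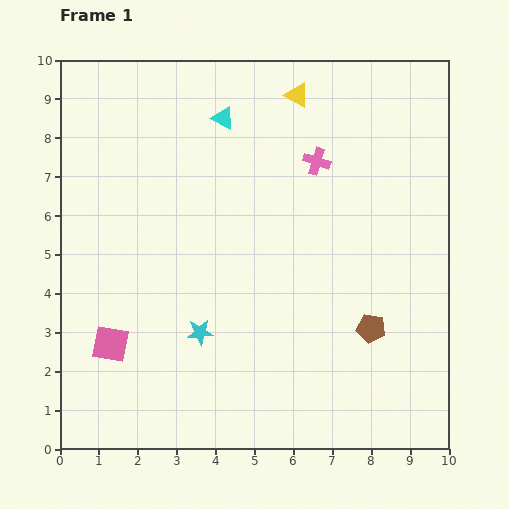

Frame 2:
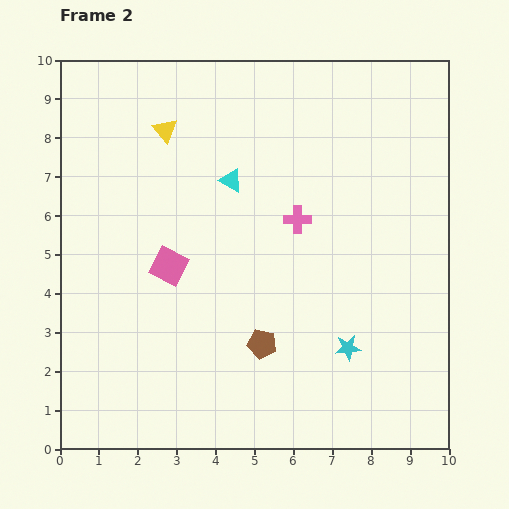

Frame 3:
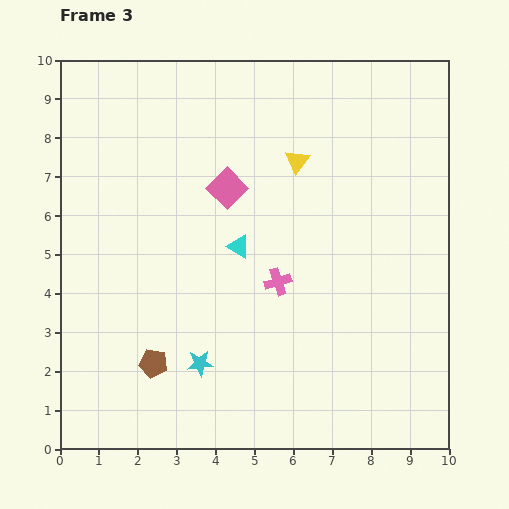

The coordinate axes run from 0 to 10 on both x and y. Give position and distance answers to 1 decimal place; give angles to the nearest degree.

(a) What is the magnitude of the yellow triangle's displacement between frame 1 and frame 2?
3.5

The yellow triangle moved from (6.1, 9.1) to (2.7, 8.2), a distance of √(3.4² + 0.9²) ≈ 3.5.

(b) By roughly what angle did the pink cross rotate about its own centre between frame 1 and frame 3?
35° counter-clockwise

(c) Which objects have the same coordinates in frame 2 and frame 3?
none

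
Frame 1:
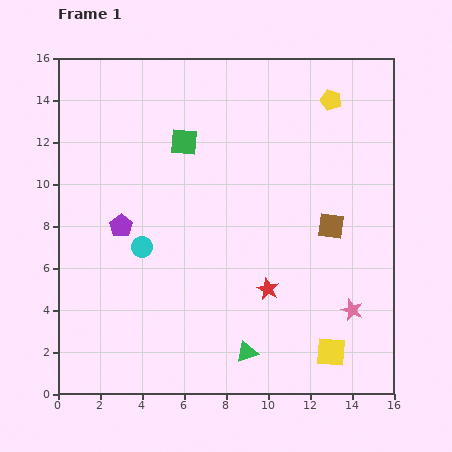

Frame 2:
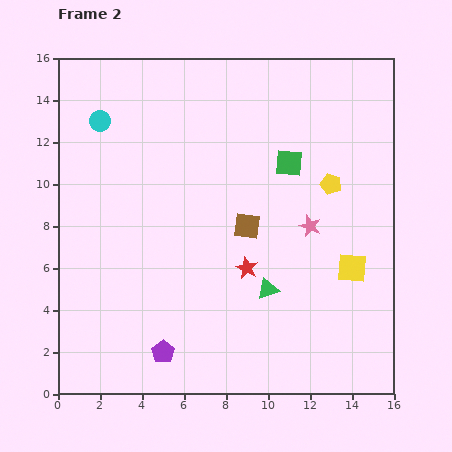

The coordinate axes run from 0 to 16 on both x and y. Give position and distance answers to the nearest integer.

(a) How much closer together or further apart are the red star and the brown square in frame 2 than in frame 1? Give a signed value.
-2

Distance in frame 1: 4. Distance in frame 2: 2.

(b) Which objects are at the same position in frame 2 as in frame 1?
none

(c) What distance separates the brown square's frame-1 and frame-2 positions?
4

The brown square moved from (13, 8) to (9, 8), a distance of √(4² + 0²) ≈ 4.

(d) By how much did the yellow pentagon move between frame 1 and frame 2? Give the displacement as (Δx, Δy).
(0, -4)

The yellow pentagon was at (13, 14) in frame 1 and (13, 10) in frame 2.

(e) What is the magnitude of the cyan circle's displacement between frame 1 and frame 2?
6

The cyan circle moved from (4, 7) to (2, 13), a distance of √(2² + 6²) ≈ 6.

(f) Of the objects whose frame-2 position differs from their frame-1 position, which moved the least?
the red star

(moved 1)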